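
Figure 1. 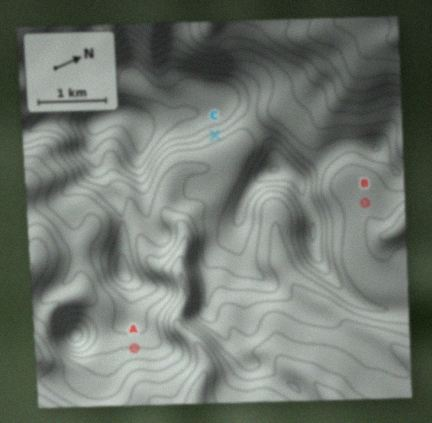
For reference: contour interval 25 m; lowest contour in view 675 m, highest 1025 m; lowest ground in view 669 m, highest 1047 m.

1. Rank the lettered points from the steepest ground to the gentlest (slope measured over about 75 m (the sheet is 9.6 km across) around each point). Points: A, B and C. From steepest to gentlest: C A B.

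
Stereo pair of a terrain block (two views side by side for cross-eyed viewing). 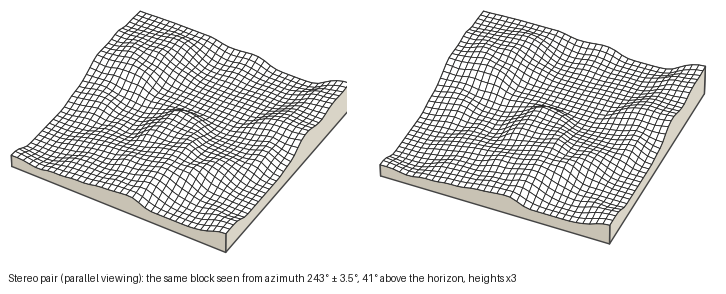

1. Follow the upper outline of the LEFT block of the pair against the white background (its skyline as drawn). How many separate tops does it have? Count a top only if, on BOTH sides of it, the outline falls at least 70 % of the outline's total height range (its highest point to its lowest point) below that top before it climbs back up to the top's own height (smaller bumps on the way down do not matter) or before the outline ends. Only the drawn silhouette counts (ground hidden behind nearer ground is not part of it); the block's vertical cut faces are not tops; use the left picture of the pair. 0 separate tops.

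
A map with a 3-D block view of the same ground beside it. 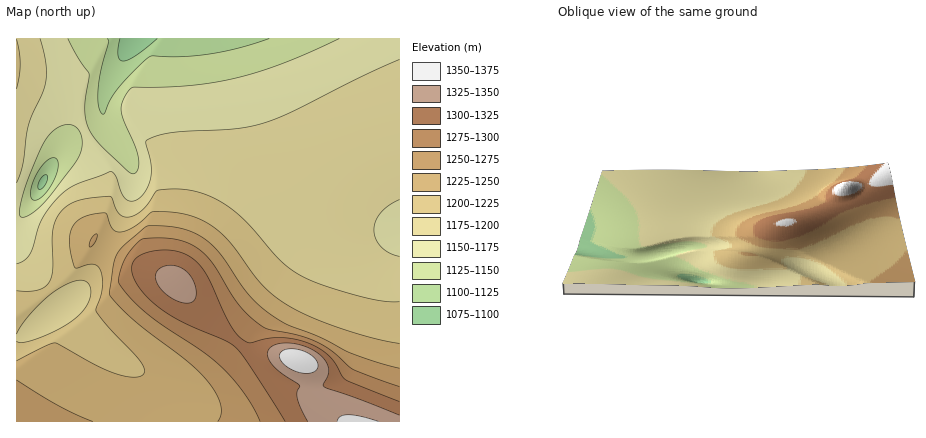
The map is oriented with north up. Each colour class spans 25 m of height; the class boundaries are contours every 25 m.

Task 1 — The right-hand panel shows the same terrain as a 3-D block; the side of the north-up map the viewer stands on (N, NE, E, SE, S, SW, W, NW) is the W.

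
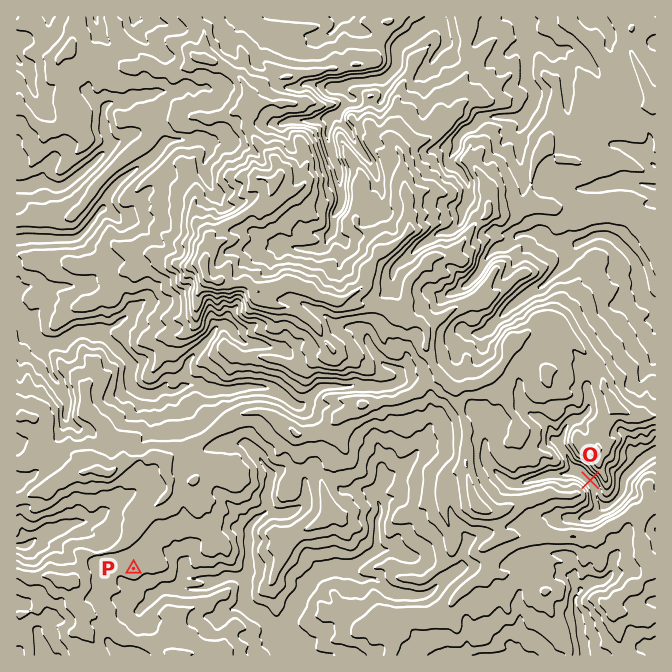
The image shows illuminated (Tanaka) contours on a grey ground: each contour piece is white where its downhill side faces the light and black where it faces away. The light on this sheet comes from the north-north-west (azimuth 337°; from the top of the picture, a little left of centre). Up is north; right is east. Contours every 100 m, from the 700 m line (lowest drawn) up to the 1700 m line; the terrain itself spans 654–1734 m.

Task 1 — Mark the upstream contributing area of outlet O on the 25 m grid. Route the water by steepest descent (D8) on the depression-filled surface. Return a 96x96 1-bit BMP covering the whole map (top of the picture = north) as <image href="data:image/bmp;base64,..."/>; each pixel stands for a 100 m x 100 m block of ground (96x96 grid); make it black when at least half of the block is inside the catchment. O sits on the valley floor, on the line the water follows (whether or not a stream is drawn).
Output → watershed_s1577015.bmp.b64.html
<image width="96" height="96" href="data:image/bmp;base64,Qk2+BAAAAAAAAD4AAAAoAAAAYAAAAGAAAAABAAEAAAAAAIAEAAATCwAAEwsAAAIAAAAAAAAA////AAAAAAAAAAAAAAAAAAAAAAAAAAAAAAAAAAAAAAAAAAAAAAAAAAAAAAAAAAAAAAAAAAAAAAAAAAAAAAAAAAAAAAAAAAAAAAAAAAAAAAAAAAAAAAAAAAAAAAAAAAAAAAAAAAAAAAAAAAAAAAAAAAAAAAAAAAAAAAAAAAAAAAAAAAAAAAAAAAAAAAAAAAAAAAAAAAAAAAAAAAAAAAAAAAAAAAAAAAAAAAAAAAAAAAAAAAAAAAAAAAAAAAAAAAAAAAAAAAAAAAAAAAAAAAAAAAAAAAAAAAAAAAAAAAAAAAAAAAAAAAAAAAAAAAAAAAAAAAAAAAAAAAAAAAAAAAAAAAAAAAAAAAAAAAAAAAAAAAAAAAAAAAAAAAfAAAAAAAAAAAAAAAf4AAAAAAAAAAAAAA//8AAAAAAAAAAAAA//+AAAAAAAAAAAAA///AAAAAAAAAAAAA///gAAAAAAAAAAAB///gAAAAAAAAAAAB///gAAAAAAAAAAAB///gAAAAAAAAAAAB///gAAAAAAAAAAAB///gAAAAAAAAAAAB///wAAAAAAAAAAAB///wAAAAAAAAAAAB///4AAAAAAAAAAAB///4AAAAAAAAAAAD///8AAAAAAAAAAAD///4AAAAAAAAAAAD///4AAAAAAAAAAAB///wAAAAAAAAAAAAH//wAAAAAAAAAAAAD//wAAAAAAAAAAAAB//gAAAAAAAAAAAAB//AAAAAAAAAAAAAA/+AAAAAAAAAAAAAA/+AAAAAAAAAAAAAAf8AAAAAAAAAAAAAAH4AAAAAAAAAAAAAADwAAAAAAAAAAAAAADgAAAAAAAAAAAAAAAAAAAAAAAAAAAAAAAAAAAAAAAAAAAAAAAAAAAAAAAAAAAAAAAAAAAAAAAAAAAAAAAAAAAAAAAAAAAAAAAAAAAAAAAAAAAAAAAAAAAAAAAAAAAAAAAAAAAAAAAAAAAAAAAAAAAAAAAAAAAAAAAAAAAAAAAAAAAAAAAAAAAAAAAAAAAAAAAAAAAAAAAAAAAAAAAAAAAAAAAAAAAAAAAAAAAAAAAAAAAAAAAAAAAAAAAAAAAAAAAAAAAAAAAAAAAAAAAAAAAAAAAAAAAAAAAAAAAAAAAAAAAAAAAAAAAAAAAAAAAAAAAAAAAAAAAAAAAAAAAAAAAAAAAAAAAAAAAAAAAAAAAAAAAAAAAAAAAAAAAAAAAAAAAAAAAAAAAAAAAAAAAAAAAAAAAAAAAAAAAAAAAAAAAAAAAAAAAAAAAAAAAAAAAAAAAAAAAAAAAAAAAAAAAAAAAAAAAAAAAAAAAAAAAAAAAAAAAAAAAAAAAAAAAAAAAAAAAAAAAAAAAAAAAAAAAAAAAAAAAAAAAAAAAAAAAAAAAAAAAAAAAAAAAAAAAAAAAAAAAAAAAAAAAAAAAAAAAAAAAAAAAAAAAAAAAAAAAAAAAAAAAAAAAAAAAAAAAAAAAAAAAAAAAAAAAAAAAAAAAAAAAAAAAAAAAAAAAAAAAAAAAAAAAAAAAAAAAAAAAAAAAAAAAAAAAAAAAAAAAAAAAAAA="/>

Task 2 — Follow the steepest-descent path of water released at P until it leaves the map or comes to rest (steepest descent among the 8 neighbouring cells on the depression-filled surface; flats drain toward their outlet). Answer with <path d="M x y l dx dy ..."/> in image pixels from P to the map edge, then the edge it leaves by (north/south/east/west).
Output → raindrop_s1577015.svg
<path d="M134 568l0 17-2 2 0 8 10 10 3 0 15-15 4-2 41 0 4-1 5-5 3-2 3 0 5-3 19 0 1 1 0 26 9 8 6 3 12 12 2 3 0 5 1 2 0 5 3 5 2 8"/>
exit: south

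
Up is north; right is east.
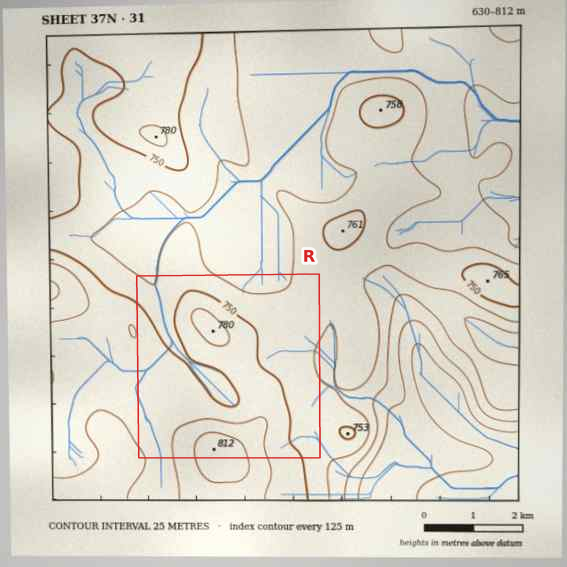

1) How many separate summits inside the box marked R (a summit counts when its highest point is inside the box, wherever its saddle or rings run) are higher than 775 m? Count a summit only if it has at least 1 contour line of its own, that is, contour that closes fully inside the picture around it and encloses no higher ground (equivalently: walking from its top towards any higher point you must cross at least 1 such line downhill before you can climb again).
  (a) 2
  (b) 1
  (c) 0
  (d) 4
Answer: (a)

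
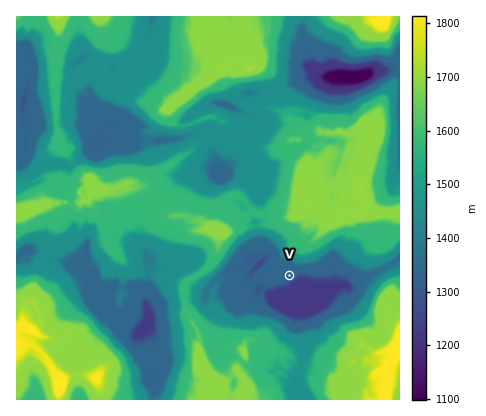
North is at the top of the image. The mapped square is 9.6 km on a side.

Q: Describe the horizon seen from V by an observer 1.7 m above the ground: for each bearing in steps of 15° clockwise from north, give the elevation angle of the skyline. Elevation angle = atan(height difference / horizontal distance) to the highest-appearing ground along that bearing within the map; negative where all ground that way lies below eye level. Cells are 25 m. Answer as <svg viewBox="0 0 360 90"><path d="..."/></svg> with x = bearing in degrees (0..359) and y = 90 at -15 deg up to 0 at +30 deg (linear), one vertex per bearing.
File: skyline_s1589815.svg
<svg viewBox="0 0 360 90"><path d="M0 25l15-6 15 1 15 13 15 13 15 2 15 5 15-10 15-1 15-1 15 3 15 5 15-2 15-3 15-2 15 4 15 2 15 2 15-2 15-3 15-6 15 4 15 0 15-7"/></svg>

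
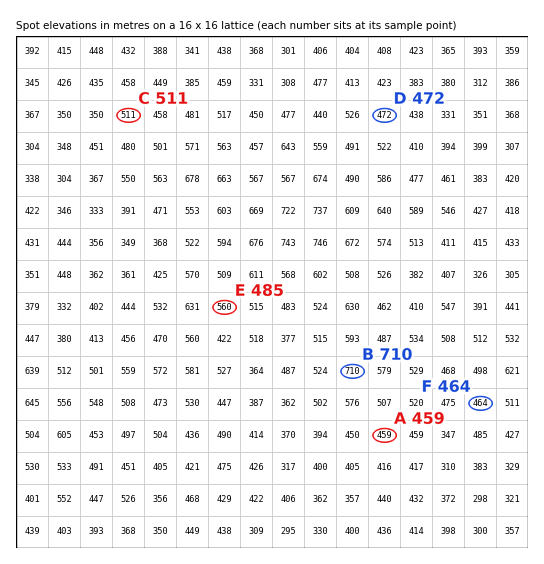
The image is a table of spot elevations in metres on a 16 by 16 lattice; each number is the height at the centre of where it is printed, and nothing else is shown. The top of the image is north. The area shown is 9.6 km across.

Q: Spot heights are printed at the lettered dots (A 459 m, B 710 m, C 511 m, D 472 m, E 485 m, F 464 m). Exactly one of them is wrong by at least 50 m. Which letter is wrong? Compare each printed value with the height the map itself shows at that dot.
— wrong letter E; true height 560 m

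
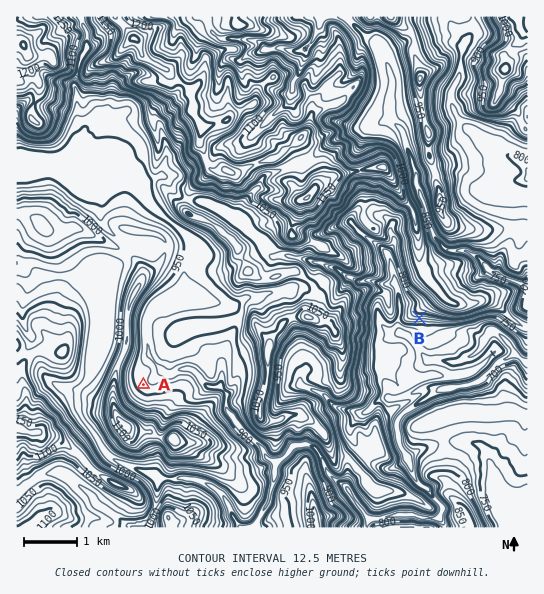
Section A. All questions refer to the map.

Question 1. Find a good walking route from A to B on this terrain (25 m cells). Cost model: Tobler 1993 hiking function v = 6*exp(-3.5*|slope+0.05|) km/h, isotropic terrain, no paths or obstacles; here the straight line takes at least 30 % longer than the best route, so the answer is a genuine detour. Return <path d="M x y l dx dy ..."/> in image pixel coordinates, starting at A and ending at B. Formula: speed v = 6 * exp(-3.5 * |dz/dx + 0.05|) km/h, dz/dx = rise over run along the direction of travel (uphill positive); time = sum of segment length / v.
<path d="M143 385l3-2 3-2 24-12 4-4 13-7 15-15 21-10 9-10 6-2 9-10 3-1 8 0 13-7 5 0 3-1 11 0 13-7 3 0 8-4 2 0 3-1 19 0 8-4 1 0 5 3 4 0 6-3 5 0 13 7 3 2 3 2 2 2 4 8 3 3 5 3 3 2 5 3 8 0"/>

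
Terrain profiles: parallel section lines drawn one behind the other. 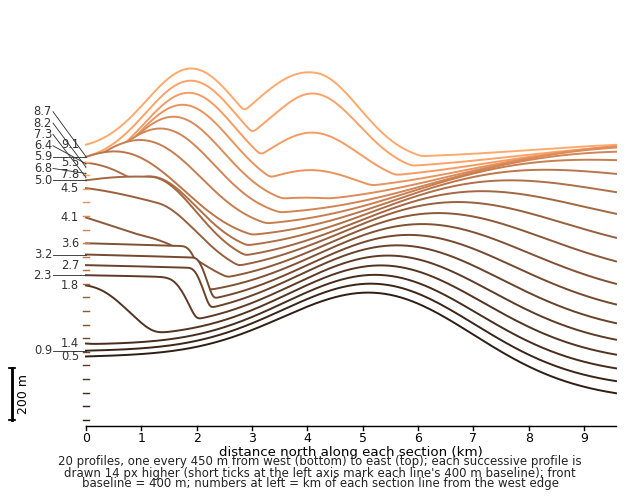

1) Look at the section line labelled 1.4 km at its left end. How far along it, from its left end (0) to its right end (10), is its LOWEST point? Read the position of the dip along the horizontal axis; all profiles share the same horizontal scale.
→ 10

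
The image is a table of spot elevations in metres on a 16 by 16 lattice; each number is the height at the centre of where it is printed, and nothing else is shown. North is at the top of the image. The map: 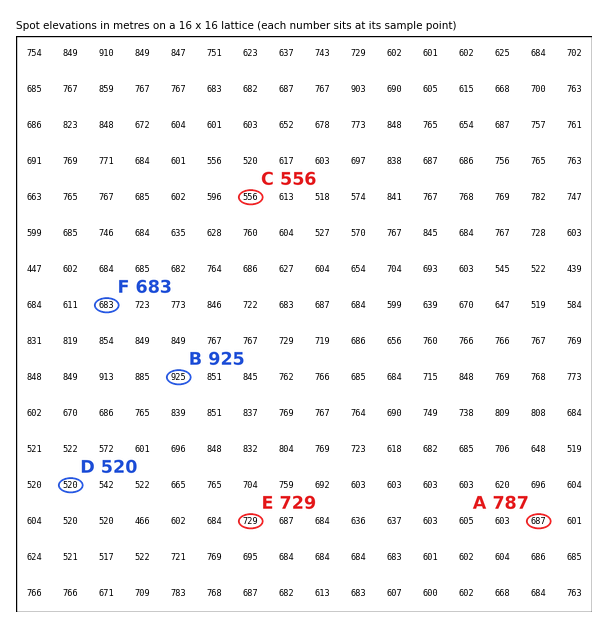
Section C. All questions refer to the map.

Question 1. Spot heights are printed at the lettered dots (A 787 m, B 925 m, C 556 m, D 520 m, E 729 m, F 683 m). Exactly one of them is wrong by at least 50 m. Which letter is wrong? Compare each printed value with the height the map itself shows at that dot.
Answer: A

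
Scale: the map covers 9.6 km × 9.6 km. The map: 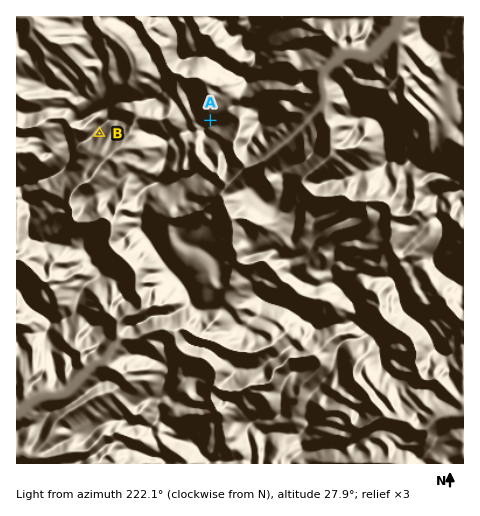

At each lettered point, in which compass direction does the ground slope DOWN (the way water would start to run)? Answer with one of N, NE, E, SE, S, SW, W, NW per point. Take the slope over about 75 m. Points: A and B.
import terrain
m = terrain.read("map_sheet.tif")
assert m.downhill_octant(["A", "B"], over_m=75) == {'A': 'N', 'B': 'SE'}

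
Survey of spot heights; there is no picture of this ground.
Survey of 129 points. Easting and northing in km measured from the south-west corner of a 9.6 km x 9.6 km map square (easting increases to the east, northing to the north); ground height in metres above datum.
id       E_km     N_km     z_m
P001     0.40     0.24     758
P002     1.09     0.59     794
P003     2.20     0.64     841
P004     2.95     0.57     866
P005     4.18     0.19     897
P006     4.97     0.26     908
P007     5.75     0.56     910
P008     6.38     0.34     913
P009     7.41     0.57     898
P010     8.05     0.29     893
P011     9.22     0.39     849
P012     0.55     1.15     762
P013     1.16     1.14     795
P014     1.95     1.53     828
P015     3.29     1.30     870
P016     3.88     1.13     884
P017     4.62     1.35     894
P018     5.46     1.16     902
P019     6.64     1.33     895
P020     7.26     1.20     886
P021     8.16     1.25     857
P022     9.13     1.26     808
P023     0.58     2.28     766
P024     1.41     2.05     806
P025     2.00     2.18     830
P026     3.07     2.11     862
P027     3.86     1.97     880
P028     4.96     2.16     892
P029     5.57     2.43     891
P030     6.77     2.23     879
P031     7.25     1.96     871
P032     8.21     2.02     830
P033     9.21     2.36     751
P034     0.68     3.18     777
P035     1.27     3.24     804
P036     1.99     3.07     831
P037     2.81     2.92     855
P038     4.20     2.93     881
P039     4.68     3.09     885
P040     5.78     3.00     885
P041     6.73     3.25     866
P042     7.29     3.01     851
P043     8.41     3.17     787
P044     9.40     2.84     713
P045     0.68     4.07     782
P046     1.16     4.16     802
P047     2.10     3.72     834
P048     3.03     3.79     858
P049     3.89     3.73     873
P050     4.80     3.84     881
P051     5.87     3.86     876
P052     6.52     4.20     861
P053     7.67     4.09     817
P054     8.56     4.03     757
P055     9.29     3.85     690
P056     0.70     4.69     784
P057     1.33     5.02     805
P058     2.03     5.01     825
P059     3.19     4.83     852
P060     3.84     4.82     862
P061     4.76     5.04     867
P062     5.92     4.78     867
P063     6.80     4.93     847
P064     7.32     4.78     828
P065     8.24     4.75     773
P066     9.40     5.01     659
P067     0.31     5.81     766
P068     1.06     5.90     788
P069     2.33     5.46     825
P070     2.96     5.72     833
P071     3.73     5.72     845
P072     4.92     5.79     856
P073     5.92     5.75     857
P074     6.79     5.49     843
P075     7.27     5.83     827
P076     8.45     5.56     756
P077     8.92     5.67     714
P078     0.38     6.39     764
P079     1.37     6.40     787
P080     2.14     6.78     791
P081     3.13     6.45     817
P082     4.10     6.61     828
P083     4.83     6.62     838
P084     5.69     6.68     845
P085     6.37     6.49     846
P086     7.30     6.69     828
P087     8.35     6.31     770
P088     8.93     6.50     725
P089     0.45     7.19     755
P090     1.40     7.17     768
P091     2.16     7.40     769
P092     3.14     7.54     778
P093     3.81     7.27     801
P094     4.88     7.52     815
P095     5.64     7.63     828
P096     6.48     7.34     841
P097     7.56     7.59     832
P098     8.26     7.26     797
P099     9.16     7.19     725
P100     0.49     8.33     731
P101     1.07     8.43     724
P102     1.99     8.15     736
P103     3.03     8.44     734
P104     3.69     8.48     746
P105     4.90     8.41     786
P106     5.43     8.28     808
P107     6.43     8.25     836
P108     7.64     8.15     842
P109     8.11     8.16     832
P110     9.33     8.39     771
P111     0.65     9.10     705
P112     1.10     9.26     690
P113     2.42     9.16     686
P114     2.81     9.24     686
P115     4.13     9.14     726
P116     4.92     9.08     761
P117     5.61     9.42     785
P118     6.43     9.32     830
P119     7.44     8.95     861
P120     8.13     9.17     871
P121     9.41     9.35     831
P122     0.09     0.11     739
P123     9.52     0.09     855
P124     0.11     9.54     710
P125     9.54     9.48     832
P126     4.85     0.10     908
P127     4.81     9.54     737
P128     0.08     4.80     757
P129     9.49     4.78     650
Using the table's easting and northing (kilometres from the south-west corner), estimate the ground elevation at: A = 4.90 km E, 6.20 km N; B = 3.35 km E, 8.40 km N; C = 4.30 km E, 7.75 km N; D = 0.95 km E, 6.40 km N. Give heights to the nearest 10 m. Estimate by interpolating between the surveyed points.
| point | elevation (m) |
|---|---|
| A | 850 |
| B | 740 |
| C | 790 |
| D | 780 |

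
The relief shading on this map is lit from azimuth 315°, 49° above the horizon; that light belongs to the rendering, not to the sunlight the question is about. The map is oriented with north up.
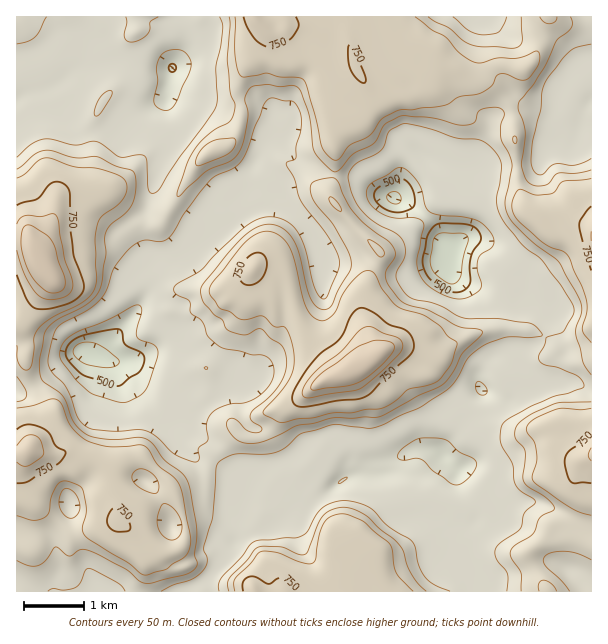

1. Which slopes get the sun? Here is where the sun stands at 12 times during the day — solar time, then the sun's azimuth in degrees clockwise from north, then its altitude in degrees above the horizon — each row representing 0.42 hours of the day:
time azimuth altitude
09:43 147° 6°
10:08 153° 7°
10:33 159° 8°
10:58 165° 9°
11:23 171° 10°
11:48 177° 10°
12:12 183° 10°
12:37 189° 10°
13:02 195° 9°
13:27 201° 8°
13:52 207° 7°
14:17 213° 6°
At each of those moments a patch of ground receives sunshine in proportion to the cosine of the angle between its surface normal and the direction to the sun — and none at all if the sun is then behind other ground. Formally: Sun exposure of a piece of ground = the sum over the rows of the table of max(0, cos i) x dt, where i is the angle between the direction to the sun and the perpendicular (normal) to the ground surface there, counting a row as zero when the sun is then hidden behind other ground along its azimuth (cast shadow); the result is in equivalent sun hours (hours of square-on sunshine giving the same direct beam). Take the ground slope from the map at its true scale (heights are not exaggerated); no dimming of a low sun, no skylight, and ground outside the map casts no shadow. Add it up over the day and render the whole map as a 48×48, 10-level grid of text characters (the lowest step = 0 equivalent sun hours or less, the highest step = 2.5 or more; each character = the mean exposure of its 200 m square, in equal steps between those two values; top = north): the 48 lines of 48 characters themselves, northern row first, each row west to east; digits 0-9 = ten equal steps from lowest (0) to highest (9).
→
223333323223333333342222222222221000000002345322
333333332343333322234333322222222100000000224554
433233333433554322334433322222222221000000013544
322333333334554222333333322222222222100000025433
333332222222111223456655432322223223222243465322
333322222232111223477887333332223333333346753323
322222223333112223445665433333333344455544532223
222222233221011112223334532233467666445542332232
211111232221011100133223433333799987543321232332
100000111222221000143332333345654456665321222222
000000000112220000343222343577433333444443321100
000000000012210146743223466676433233333345300000
000000000012212798532332247643455322322222000000
012110000122114653222333101224665532222221000000
111122223321125422211222310112101332222211000111
000122345531144322110012452000000133333322100122
000122466421343221100001366200000046665355322221
000222354333432221000001245410000146666547742332
200122333455532210000000124441001332211334775333
421122224433322100001210112434212310000013588743
532112244332222100002221111211442100001122346543
563112233322221000244321000000200000002323334554
476533443333221112343331000011000000000222333454
369988843442244454333331000111000000000122222344
246999545632223567555431000110000000000012222222
348965676213333455666532000000001100000000012211
544468753244332345665543100000000221003554431135
224431233565322335554543100000023221267543322234
333100001222222223333232100002585332464222223323
640000000001222333221111000237953335644322222235
420000000001223332220000046898535678534422110001
000000000001222222100012799985346886320122100000
000000000001222210000135767677798643221111000000
001200000001222210026679999998864333322210000111
000200000000122233213578754455434554332221333221
001220000000011134655654323333345456543334532210
343232100110001234566532233344332113564334333212
665433322452000133333222222222221110222233222335
543675322224101222222222210000001110001223333334
334574122101321222222222110000011111012223797433
433324222212432222222221100000012222222222236754
654101222223442222211001000000012222223222100256
445312333222022222110000001100001222222221012223
222335643321002321100000022221000122222210013332
333456786332134221000000022222211222222221145655
665454568744553321001100022222221122222345421345
454443455788889520001221122222210012222333300023
233333334477754223311212222222210000122222221012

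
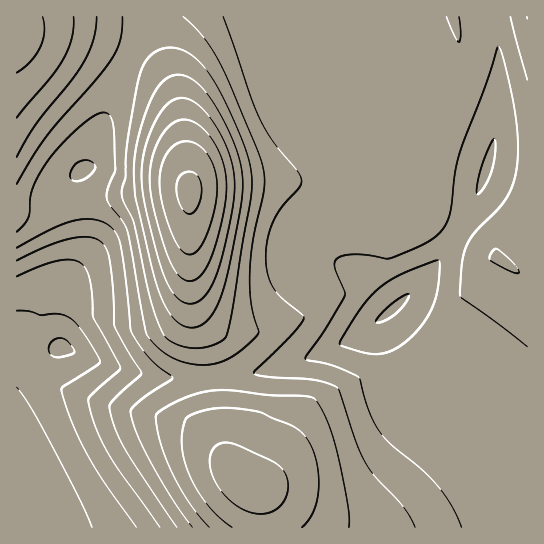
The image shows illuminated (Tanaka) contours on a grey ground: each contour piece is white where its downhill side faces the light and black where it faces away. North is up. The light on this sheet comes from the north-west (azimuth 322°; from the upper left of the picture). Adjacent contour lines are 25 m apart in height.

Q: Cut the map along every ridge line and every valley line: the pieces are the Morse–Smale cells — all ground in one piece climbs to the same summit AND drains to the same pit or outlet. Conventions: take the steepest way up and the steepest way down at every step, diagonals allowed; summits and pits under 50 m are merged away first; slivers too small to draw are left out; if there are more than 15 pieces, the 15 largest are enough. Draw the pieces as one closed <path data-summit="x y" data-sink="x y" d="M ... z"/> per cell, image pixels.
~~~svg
<path data-summit="190 191" data-sink="393 309" d="M527 16l-372 0-23 37 17 10 14 12 12 20 5 18 9 66 2 114 4 22 12 27 5 35 15 0 20-2 56-15 42-17 40-27 10 21 14 22 4 26 38 28 32 29 25 31 19 31z"/><path data-summit="249 483" data-sink="393 309" d="M385 316l-40 27-42 17-56 15-35 3 4 40 8 35 8 16 27 24 5 20 0 14 263 1 1-23-20-32-37-42-58-46-4-26-14-22z"/><path data-summit="249 483" data-sink="17 489" d="M66 348l-12 3-38 27 1 150 247-1 0-14-5-20-27-24-8-16-8-35-5-39-38 0-36-6-46-13z"/><path data-summit="190 191" data-sink="17 489" d="M133 53l-12 22-22 56-10 31-12 12-5 9 0 16 8 40-1 18-11 21-23 31-1 6 8 22 9 10 30 13 30 9 38 8 52 2 1-12-3-14-14-38-4-22-2-114-9-66-5-18-12-20-14-12z"/><path data-summit="17 34" data-sink="17 489" d="M51 31l-26 0-9 3 1 343 37-26 9-4-11-10-8-26 24-33 11-21 1-18-8-40 0-16 5-9 12-12 10-31 33-77-10-6-23-8z"/><path data-summit="17 34" data-sink="393 309" d="M154 16l-137 0-1 17 9-2 26 0 20 2 44 12 16 8z"/>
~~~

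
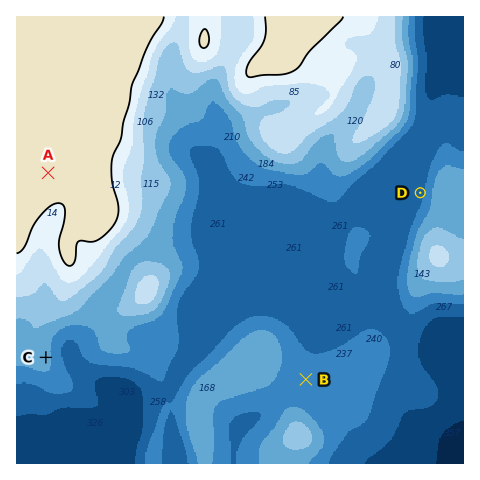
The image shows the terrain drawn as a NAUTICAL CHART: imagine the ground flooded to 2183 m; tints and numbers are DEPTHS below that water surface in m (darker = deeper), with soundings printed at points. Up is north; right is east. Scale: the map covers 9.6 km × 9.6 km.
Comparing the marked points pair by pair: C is above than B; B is above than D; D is below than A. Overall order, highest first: A C B D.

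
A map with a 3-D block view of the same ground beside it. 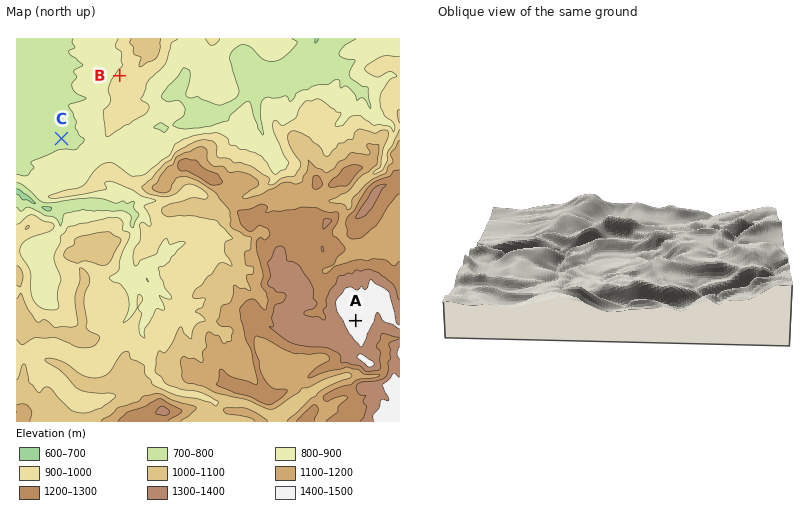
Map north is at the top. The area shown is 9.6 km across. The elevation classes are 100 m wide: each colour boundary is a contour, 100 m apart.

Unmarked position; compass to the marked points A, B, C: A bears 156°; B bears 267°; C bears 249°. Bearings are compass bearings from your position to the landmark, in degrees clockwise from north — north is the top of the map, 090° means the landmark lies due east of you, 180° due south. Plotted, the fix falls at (243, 69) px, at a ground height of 760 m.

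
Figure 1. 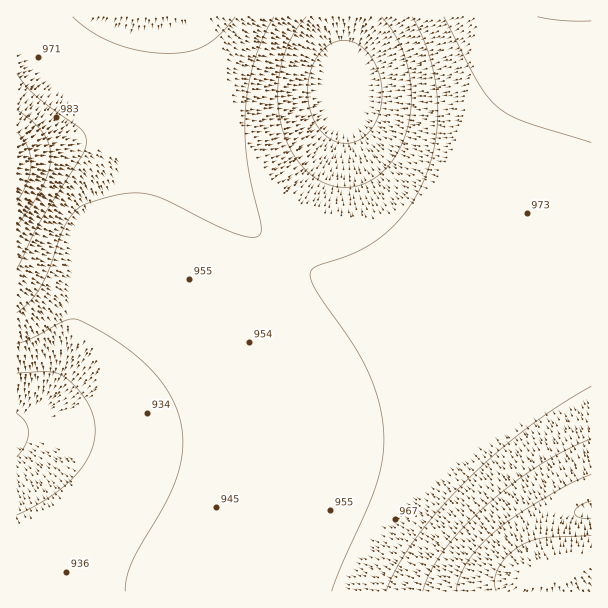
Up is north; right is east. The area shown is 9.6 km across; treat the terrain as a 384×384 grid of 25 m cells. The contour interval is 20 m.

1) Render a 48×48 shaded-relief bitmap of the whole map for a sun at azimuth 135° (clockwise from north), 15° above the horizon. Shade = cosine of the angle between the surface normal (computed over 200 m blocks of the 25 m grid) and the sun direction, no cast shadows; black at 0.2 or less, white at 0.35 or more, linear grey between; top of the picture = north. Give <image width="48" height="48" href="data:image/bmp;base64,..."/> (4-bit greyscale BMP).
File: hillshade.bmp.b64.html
<image width="48" height="48" href="data:image/bmp;base64,Qk32BAAAAAAAAHYAAAAoAAAAMAAAADAAAAABAAQAAAAAAIAEAAATCwAAEwsAABAAAAAAAAAAAAAAABEREQAiIiIAMzMzAERERABVVVUAZmZmAHd3dwCIiIgAmZmZAKqqqgC7u7sAzMzMAN3d3QDu7u4A////AFVVVWZmZmZmZmZlVVVERDMyIjM0RWZ3iFVVVVVmZmZmZmZlVVVURDMyIiIzRFVneFVVVVVVZmZmZmZlVVVURDMyIiIiIzRFZlVVVVVVVVZmZmZmVVVVREMyIhERIiMzREVVVVVVVVVmZmZmZVVVVEMzIhEREiIiIkREVVVVVVVVZmZmZVVVVEQzIiEREiMzMkRERFVVVVVVVmZmZlVVVURDMiIREjNWZUREREVVVVVVVWZmZmVVVVREMzIiIiNFd0RERERVVVVVVWZmZmZVVVVEQzMiIiI0VkRERERVVVVVVVZmZmZlVVVVREMyIiIjNERERERFVVVVVVZmZmZmVVVVVEQzMiIiI0RERERVVVVVVVZmZmZmZVVVVUREMzIiIkREREVVVVVVVWZmZmZmZlVVVVVEQzMzM1VVVVVVVVVVVWZmZmZmZmZVVVVUREQzM2ZVVVVVVVVVZmZmZmZmZmZlVVVVVEREQ3ZlVVVVVVVmZmZmZmZmZmZmVVVVVVRERHd2ZmZmZmZmZmZmZmZmZmZmZlVVVVVVRIh2ZmZmZmZmZmZmZmZmZmZmZmVVVVVVVZiHZmZmZmZmZmZmZmZmZmZmZmZlVVVVVZmHdmZmZmZmZmZmZmZmZmZmZmZmZVVVVZmYdmZmZmZmZmZmZmZmZmZmZmZmZmVVVamYd2ZmZmZmZmZmZmZmZmZmZmZmZmZmZamYd2ZmZmZmZmZmZmZmZmZmZmZmZmZmZqqYd2ZmZmZmZmZmZmZmZmZmZmZmZmZmZqqYd2ZmZmZmZmZmZmZmZmZmZmZmZmZmZqqYd2ZmZmZmZmZmZmZmZmZmZmZmZmZmZqqYh2ZmZmZmZmZmZmZmZmZmZmZmZmZmZqqYh2ZmZmZmZmZmZmZlVVVWZmZmZmZmZqqZh2ZmZmZmZmZmZmVVVVVVZmZmZmZmZruph2ZmZmZmZmZmZmVVVVVVVmZmZmZmZsy6h2ZmZmZmZmZmZlVVRERVVWZmZmZmZt3LmHZmZmZmZmZmZlVURERFVVZmZmZmZu3cqYd2ZmZmZmZmZlVUREREVVZmZmZmZt3cuYh3ZmZmZmZmZlVEQzM0RVVmZmZmZszLqZh3dmZmZmZ2ZmVEMzMzRFVmZmZmZqq6qYiHd2ZmZnd3dmVUMzMzRFVmZmZmZpmZmIiHd3ZmZ3d3dmVUQzIjNFVmZmZmZniId3d3d3Zmd3d3d2ZUQzIjNEVWZmZmZmZmZmd3d3Znd3eIh3ZVQzIiNEVWZmZmZlVmVWZmZmZ3d3iIiHZlVDMiNEVWZmZmZlVVVVZmZmZ3d4iJiHdmVDMzNEVWZmZmZlZlVVZmZmd3d4iZmIdmVUMzNEVWZmZmZmZmVmZmZnd3eImZmYd2ZUQzNEVWZmZmZmdmZmZmZ3d3eImamYh2ZVQzNEVmZmZ3d2dmZmZnd3d3eImaqZh3ZVRERFVmZmd3d2ZmZmZ3d3d3iImqqpiHZlRERFVmZnd3d2ZmZmZ3d3d3iJmqqpmHdlVERVVmZnd3d2ZmZmZ3d3d4iJmqqqmIdmVUVVVmZnd3dw=="/>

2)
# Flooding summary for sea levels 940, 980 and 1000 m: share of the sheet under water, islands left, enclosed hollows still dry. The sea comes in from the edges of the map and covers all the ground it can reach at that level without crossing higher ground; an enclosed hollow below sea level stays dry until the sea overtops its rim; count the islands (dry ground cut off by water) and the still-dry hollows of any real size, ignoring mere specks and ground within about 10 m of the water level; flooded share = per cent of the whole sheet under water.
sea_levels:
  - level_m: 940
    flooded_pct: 17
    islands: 0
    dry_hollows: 0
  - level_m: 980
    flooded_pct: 85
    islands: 0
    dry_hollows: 0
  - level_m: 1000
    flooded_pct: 94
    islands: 0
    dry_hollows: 0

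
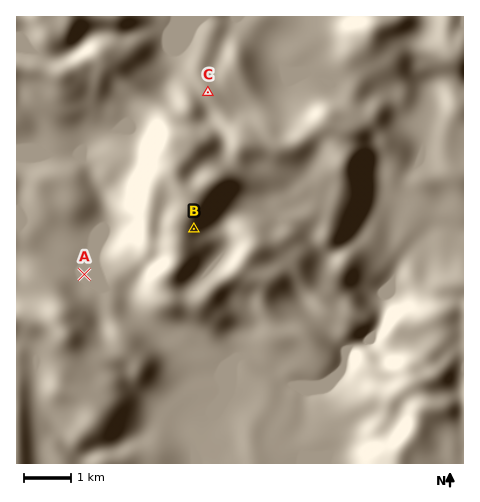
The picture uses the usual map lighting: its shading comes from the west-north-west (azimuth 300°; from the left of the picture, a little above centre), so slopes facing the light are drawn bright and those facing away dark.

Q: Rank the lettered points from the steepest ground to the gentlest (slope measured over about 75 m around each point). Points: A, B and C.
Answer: B C A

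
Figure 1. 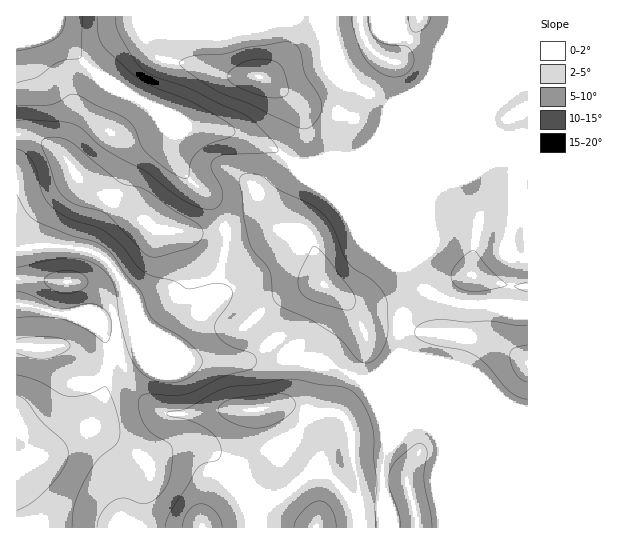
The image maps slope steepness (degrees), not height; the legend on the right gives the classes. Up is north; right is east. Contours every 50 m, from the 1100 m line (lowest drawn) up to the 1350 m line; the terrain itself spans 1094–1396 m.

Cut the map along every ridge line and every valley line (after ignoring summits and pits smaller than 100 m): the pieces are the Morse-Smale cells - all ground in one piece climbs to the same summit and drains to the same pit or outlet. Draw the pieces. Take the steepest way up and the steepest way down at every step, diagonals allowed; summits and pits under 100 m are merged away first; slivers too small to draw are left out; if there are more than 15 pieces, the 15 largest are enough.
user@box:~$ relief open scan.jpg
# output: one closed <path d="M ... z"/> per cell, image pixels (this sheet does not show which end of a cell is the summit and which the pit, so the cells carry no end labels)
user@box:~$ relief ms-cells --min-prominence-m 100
<path d="M527 16l-510 0-1 26 13-2 17-8 8-1 51 52 40 20 10 10 31 14 27 1 32 8 30 13 18 14 21 0 17-4 186 0 11-4z"/><path d="M26 135l-10 0 0 112 38-2 24 3 19 5 12 10 15 22 8 32-30 6-21-10-8 1 28 15 4 9 3 9 0 23-5 29-8 22-8 10-24 16-21 10-19 8-7 0 0 62 186 1 2-19 8-18 55-45 1-13-8-23 2-2 12-3 16 0 24 8 24 0 17-36-37-17-21 0-27-9-5 0-20 10-55 0-22-20 9 3 16-23 23-22 3-6 1-23 5-20 0-21-16 3-28 0-27-4-73-48-17-23-10-9-16-9z"/><path d="M159 115l-2 2 6 8 12 10 0 18 5 14 5 8 27 26 13 27 25-7 9 0 24 10 19 0 6 4 9 23 7 27 25 20 16 29 2 13-12 30 6 3 6 0 4-3 67 0 69 30 12 4 9-1 0-151-15-4-5-16 7-33 2-29 0-12-2-4-12-2-172 0-17 4-21 0-18-14-30-13-32-8-27-1z"/><path d="M438 377l-67 0-4 3-12-3-10 17-7 19-24 0-24-8-16 0-12 3-2 2 7 16 1 17-7 9-38 28-11 11-8 18-1 18 324 1 1-117-21-4z"/><path d="M54 31l-38 12 0 91 15 2 23 12 10 9 17 23 73 48 27 4 28 0 13-3 2-4-9-20-8-11-22-19-5-8-5-14 0-18-12-10-8-14-17-12-33-16z"/><path d="M54 245l-38 4 0 214 2 2 5 0 19-8 40-22 9-8 8-16 9-41-1-28-6-13-28-15 8-1 21 10 30-6-5-27-21-30-16-9z"/><path d="M259 221l-16 2-18 6 0 21-5 20-3 27-24 24-13 20-7 4 17 16 55 0 20-10 5 0 27 9 21 0 37 16 12-29-2-13-16-29-25-20-13-46-9-8-19 0z"/><path d="M527 156l-23 3 9 1 4 5-2 41-7 33 5 16 9 4 6-1z"/>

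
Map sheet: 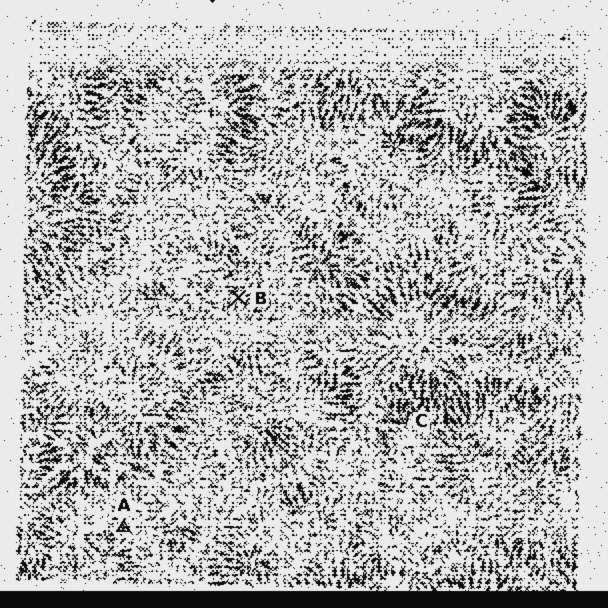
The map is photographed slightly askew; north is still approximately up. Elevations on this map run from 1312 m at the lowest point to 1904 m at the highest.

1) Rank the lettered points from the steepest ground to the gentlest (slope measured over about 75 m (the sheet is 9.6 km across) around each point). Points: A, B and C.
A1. C B A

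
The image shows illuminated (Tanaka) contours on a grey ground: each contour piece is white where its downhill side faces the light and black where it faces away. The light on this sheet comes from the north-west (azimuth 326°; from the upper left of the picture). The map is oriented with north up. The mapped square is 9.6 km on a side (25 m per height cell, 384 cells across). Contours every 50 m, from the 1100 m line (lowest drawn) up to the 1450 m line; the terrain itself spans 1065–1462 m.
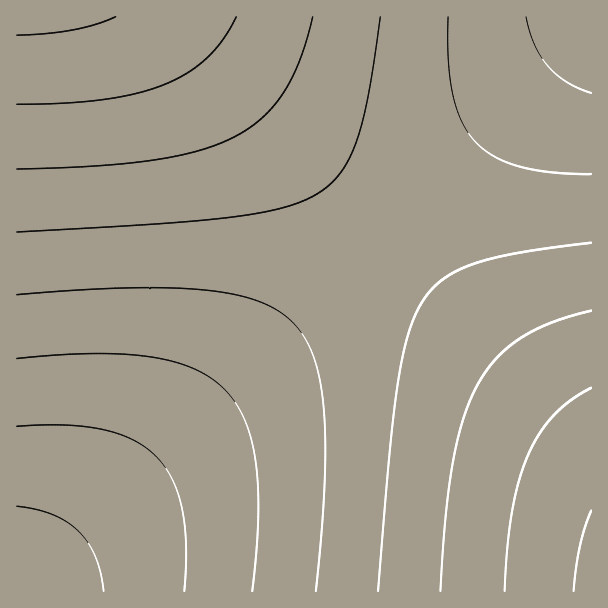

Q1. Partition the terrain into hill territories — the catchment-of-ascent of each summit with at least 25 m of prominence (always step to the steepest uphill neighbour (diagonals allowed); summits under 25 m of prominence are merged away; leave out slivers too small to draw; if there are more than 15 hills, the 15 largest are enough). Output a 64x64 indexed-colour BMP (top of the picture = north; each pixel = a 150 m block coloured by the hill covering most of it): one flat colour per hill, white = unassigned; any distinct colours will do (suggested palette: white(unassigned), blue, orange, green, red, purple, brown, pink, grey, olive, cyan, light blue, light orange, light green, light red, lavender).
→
<image width="64" height="64" href="data:image/bmp;base64,Qk12CAAAAAAAAHYAAAAoAAAAQAAAAEAAAAABAAQAAAAAAAAIAAATCwAAEwsAABAAAAAAAAAA////ALR3HwAOf/8ALKAsACgn1gC9Z5QAS1aMAMJ34wB/f38AIr28AM++FwDox64AeLv/AIrfmACWmP8A1bDFABIiIiIiIiIiIiIiIiIiIiIiIiIiIiIiIiIiIiIiIiIiESIiIiIiIiIiIiIiIiIiIiIiIiIiIiIiIiIiIiIiIiIREiIiIiIiIiIiIiIiIiIiIiIiIiIiIiIiIiIiIiIiIhERIiIiIiIiIiIiIiIiIiIiIiIiIiIiIiIiIiIiIiIiERESIiIiIiIiIiIiIiIiIiIiIiIiIiIiIiIiIiIiIiIREREiIiIiIiIiIiIiIiIiIiIiIiIiIiIiIiIiIiIiIhERERIiIiIiIiIiIiIiIiIiIiIiIiIiIiIiIiIiIiIiERERESIiIiIiIiIiIiIiIiIiIiIiIiIiIiIiIiIiIiIREREREiIiIiIiIiIiIiIiIiIiIiIiIiIiIiIiIiIiIhERERERIiIiIiIiIiIiIiIiIiIiIiIiIiIiIiIiIiIiERERERESIiIiIiIiIiIiIiIiIiIiIiIiIiIiIiIiIiIREREREREiIiIiIiIiIiIiIiIiIiIiIiIiIiIiIiIiIhERERERERIiIiIiIiIiIiIiIiIiIiIiIiIiIiIiIiIiERERERERESIiIiIiIiIiIiIiIiIiIiIiIiIiIiIiIiIREREREREREiIiIiIiIiIiIiIiIiIiIiIiIiIiIiIiIhERERERERERIiIiIiIiIiIiIiIiIiIiIiIiIiIiIiIiERERERERERESIiIiIiIiIiIiIiIiIiIiIiIiIiIiIiIREREREREREREiIiIiIiIiIiIiIiIiIiIiIiIiIiIiIhERERERERERERIiIiIiIiIiIiIiIiIiIiIiIiIiIiIiERERERERERERESIiIiIiIiIiIiIiIiIiIiIiIiIiIiIREREREREREREREiIiIiIiIiIiIiIiIiIiIiIiIiIiIhERERERERERERERIiIiIiIiIiIiIiIiIiIiIiIiIiIiERERERERERERERESIiIiIiIiIiIiIiIiIiIiIiIiIiIREREREREREREREREiIiIiIiIiIiIiIiIiIiIiIiIiIhERERERERERERERERIiIiIiIiIiIiIiIiIiIiIiIiIiERERERERERERERERESIiIiIiIiIiIiIiIiIiIiIiIiIREREREREREREREREREiIiIiIiIiIiIiIiIiIiIiIiIhERERERERERERERERERIiIiIiIiIiIiIiIiIiIiIiIiERERERERERERERERERESIiIiIiIiIiIiIiIiIiIiIiIREREREREREREREREREREiIiIiIiIiIiIiIiIiIiIiIhERERERERERERERERERERIiIiIiIiIiIiIiIiIiIiIiERERERERERERERERERERESIiIiIiIiIiIiIiIiIiIiIREREREREREREREREREREREiIiIiIiIiIiIiIiIiIiIhERERERERERERERERERERERIiIiIiIiIiIiIiIiIiIiERERERERERERERERERERERESIiIiIiIiIiIiIiIiIiIRERERERERERERERERERERERESIiIiIiIiIiIiIiIiIhEREREREREREREREREREREREREiIiIiIiIiIiIiIiIiERERERERERERERERERERERERERIiIiIiIiIiIiIiIiIRERERERERERERERERERERERERESIiIiIiIiIiIiIiIhEREREREREREREREREREREREREREiIiIiIiIiIiIiIiERERERERERERERERERERERERERERIiIiIiIiIiIiIiIRERERERERERERERERERERERERERESIiIiIiIiIiIiIhEREREREREREREREREREREREREREREiIiIiIiIiIiIiERERERERERERERERERERERERERERERIiIiIiIiIiIiIRERERERERERERERERERERERERERERESIiIiIiIiIiIhEREREREREREREREREREREREREREREREiIiIiIiIiIiERERERERERERERERERERERERERERERERIiIiIiIiIiIRERERERERERERERERERERERERERERERESIiIiIiIiIhEREREREREREREREREREREREREREREREREiIiIiIiIiERERERERERERERERERERERERERERERERERIiIiIiIiIRERERERERERERERERERERERERERERERERESIiIiIiIhEREREREREREREREREREREREREREREREREREiIiIiIiERERERERERERERERERERERERERERERERERERIiIiIiIRERERERERERERERERERERERERERERERERERESIiIiIhEREREREREREREREREREREREREREREREREREREiIiIiERERERERERERERERERERERERERERERERERERERIiIiIRERERERERERERERERERERERERERERERERERERESIiIhEREREREREREREREREREREREREREREREREREREREiIiERERERERERERERERERERERERERERERERERERERERIiIRERERERERERERERERERERERERERERERERERERERESIhEREREREREREREREREREREREREREREREREREREREREiERERERERERERERERERERERERERERERERERERERERERIRERERERERERERERERERERERERERERERERERERERERERERERERERERERERERERERERERERERERERERERERERER"/>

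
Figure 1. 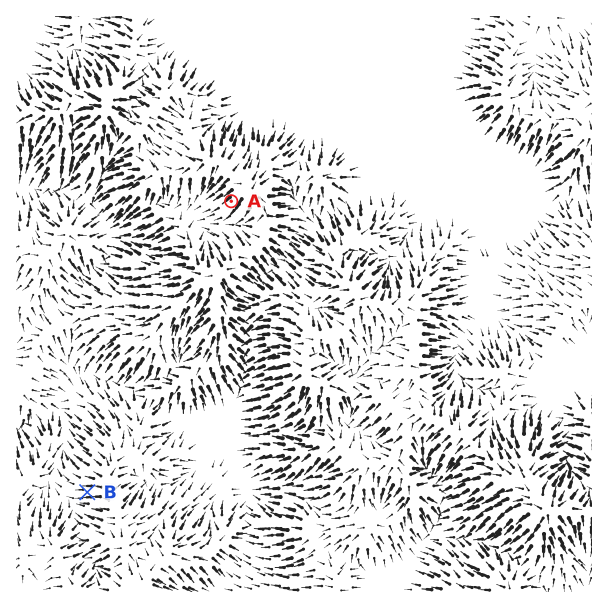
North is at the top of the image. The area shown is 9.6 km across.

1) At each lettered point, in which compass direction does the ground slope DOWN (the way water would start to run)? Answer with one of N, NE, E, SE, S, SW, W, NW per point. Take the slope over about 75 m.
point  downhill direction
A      SW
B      W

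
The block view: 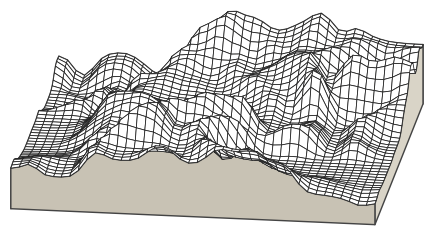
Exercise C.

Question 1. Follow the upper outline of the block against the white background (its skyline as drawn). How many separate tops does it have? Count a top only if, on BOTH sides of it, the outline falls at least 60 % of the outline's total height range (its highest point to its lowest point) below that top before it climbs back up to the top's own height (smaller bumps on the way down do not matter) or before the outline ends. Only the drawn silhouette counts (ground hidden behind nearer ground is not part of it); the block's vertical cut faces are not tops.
0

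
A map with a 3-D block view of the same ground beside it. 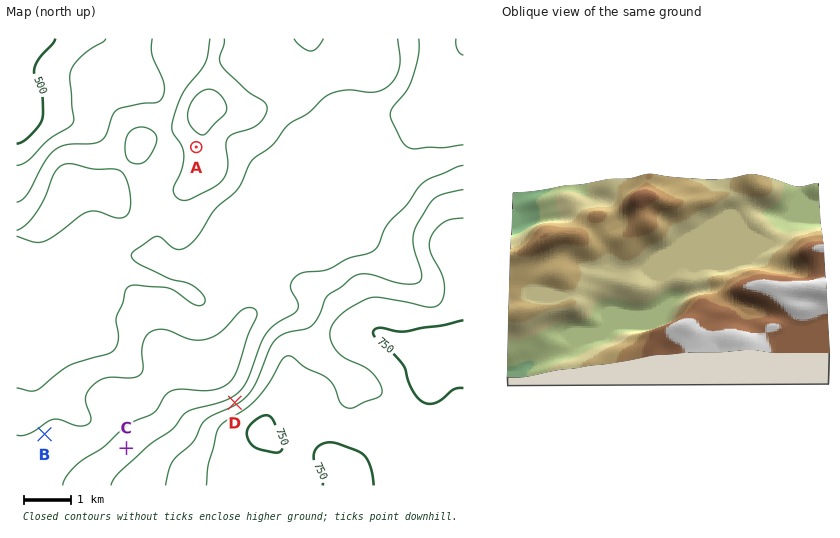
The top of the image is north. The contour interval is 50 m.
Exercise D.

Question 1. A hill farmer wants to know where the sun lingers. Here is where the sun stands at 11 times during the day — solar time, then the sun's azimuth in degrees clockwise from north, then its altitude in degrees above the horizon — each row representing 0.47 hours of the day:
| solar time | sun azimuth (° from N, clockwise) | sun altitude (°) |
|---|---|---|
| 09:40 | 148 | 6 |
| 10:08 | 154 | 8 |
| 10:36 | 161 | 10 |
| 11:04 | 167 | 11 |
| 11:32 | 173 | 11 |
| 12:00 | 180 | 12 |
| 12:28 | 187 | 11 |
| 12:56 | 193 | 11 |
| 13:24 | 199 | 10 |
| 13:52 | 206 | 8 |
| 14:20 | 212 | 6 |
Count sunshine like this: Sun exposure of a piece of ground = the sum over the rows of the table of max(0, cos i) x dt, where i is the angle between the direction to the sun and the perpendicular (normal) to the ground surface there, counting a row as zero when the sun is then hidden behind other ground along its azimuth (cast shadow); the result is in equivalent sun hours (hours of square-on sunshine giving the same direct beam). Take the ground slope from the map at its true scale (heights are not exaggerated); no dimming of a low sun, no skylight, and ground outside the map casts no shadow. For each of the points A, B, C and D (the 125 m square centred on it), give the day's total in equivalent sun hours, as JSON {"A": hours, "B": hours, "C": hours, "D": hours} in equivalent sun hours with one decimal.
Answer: {"A": 1.0, "B": 1.1, "C": 0.5, "D": 0.0}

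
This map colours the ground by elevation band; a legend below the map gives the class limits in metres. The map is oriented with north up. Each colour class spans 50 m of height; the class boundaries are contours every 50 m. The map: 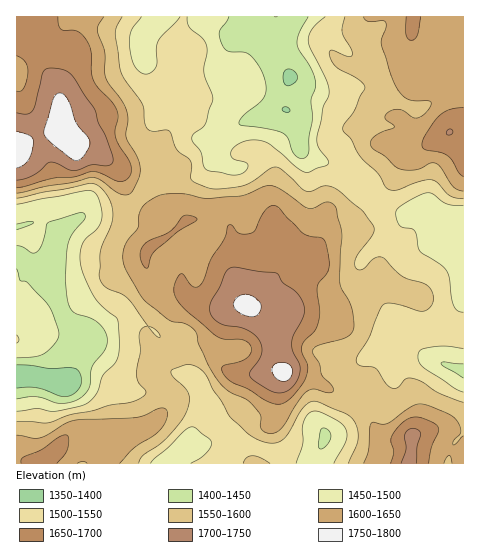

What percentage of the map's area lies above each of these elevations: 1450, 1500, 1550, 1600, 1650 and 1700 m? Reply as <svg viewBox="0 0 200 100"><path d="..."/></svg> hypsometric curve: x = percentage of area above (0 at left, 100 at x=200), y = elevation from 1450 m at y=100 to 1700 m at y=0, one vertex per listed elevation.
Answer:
<svg viewBox="0 0 200 100"><path d="M183 100l-28-20-41-20-40-20-38-20-22-20"/></svg>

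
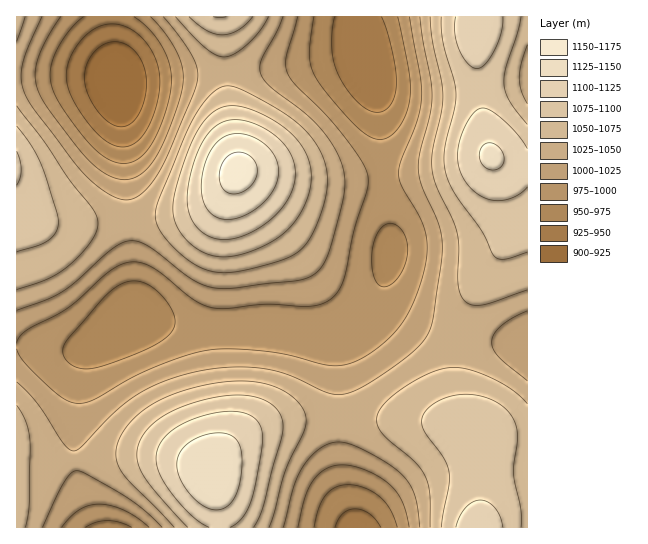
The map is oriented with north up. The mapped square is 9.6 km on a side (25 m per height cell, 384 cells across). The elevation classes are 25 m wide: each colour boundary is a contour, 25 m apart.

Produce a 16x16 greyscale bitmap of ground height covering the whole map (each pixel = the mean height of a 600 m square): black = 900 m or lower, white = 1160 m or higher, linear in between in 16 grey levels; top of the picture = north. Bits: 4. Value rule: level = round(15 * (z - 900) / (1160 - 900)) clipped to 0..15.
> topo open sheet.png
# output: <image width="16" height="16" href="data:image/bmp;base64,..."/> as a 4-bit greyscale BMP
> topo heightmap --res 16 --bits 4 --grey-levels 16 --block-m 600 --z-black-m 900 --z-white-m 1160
<image width="16" height="16" href="data:image/bmp;base64,Qk32AAAAAAAAAHYAAAAoAAAAEAAAABAAAAABAAQAAAAAAIAAAAATCwAAEwsAABAAAAAAAAAAAAAAABEREQAiIiIAMzMzAERERABVVVUAZmZmAHd3dwCIiIgAmZmZAKqqqgC7u7sAzMzMAN3d3QDu7u4A////AIZWnNt0NHrLl3m964VWirqXic3cl3iauod4q8uoiau6dVZ4mYd4mZhURFZmZVZ4h2VDRVVVVWiHh1RWd3ZUaJmphnmqmGRYqqqYm9yoZViruYeM7sl1ecy4VHvuyWV63ZYyWcynVGrLdBE3mXUzWbpjETeIZCJqynUzWalkI2vL"/>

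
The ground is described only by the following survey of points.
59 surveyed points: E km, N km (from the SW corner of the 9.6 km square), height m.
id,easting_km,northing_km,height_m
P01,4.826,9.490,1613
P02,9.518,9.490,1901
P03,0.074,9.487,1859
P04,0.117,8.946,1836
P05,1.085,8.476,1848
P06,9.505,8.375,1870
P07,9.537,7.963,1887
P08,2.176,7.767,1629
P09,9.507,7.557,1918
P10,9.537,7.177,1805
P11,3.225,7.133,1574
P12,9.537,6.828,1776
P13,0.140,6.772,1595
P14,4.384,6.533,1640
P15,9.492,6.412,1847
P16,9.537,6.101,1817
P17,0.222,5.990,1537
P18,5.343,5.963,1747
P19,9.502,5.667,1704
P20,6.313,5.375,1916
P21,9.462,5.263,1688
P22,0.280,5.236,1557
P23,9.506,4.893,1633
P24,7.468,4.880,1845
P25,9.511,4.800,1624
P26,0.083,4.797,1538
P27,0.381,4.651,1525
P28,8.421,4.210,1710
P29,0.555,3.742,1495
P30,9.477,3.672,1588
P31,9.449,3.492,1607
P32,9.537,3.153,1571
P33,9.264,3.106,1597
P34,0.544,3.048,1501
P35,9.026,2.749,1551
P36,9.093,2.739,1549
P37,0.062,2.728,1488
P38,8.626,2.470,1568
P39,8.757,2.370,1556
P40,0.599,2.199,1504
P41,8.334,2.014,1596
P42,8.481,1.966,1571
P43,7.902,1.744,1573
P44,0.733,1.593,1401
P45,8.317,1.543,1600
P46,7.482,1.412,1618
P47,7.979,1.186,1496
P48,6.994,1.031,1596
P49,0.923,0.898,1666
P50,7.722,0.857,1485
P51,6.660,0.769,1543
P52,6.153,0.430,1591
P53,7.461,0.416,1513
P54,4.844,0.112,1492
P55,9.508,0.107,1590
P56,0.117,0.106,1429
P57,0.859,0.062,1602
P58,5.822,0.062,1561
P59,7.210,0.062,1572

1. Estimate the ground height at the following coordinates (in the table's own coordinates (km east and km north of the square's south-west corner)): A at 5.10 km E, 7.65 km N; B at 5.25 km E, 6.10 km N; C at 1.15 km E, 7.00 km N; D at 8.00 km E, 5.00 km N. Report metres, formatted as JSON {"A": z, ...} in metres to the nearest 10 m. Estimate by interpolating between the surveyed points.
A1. {"A": 1580, "B": 1690, "C": 1550, "D": 1770}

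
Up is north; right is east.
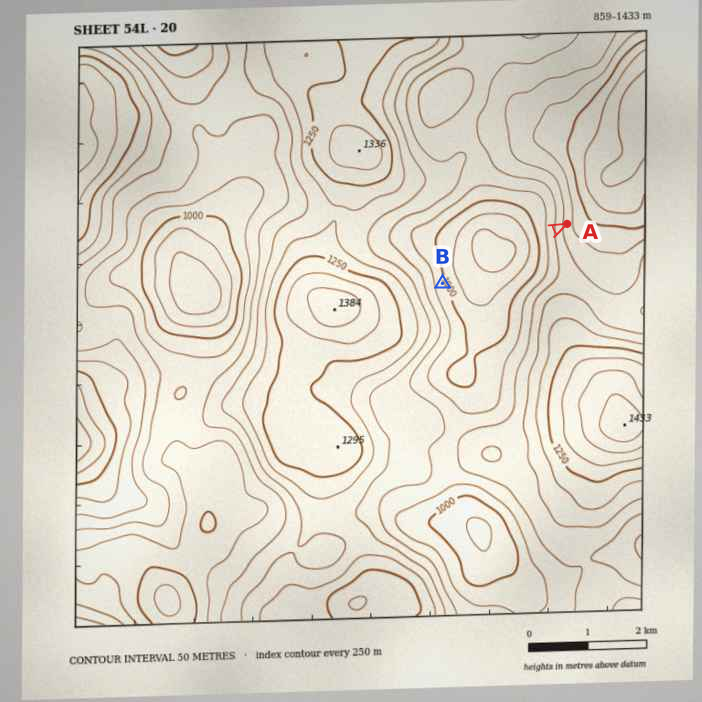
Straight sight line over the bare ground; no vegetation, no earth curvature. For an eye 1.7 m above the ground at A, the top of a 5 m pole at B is in view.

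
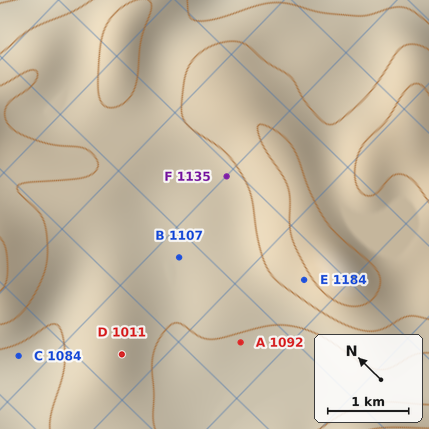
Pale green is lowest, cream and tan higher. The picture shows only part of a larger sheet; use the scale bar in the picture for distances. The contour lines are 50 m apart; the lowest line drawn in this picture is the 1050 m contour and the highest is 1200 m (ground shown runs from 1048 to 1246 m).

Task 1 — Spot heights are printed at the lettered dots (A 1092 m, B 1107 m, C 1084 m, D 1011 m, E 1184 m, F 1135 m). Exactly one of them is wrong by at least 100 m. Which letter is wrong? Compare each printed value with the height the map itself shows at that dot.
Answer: D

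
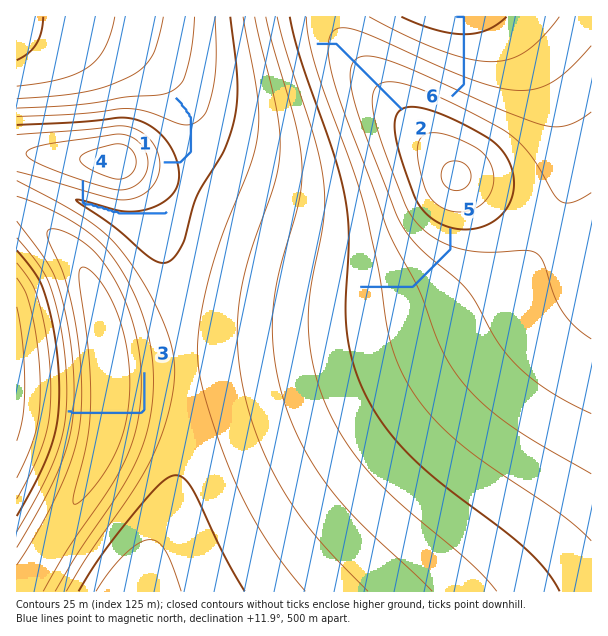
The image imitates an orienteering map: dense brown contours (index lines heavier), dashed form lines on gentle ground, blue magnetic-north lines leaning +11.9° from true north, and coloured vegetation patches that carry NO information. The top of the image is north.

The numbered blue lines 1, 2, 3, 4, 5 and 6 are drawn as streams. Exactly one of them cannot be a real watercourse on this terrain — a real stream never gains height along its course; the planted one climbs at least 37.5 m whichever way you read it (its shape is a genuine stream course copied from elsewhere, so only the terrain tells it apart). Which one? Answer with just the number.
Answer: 3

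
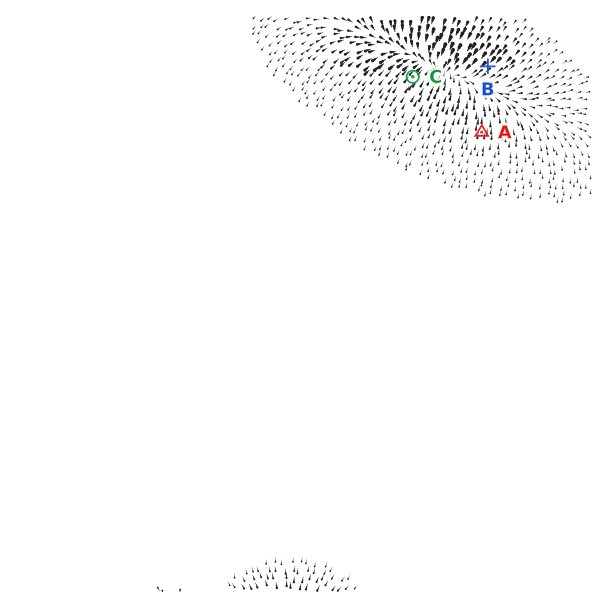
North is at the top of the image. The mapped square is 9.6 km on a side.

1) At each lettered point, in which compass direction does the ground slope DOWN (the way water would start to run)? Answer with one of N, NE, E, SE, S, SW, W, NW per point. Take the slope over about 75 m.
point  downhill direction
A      N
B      SW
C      NE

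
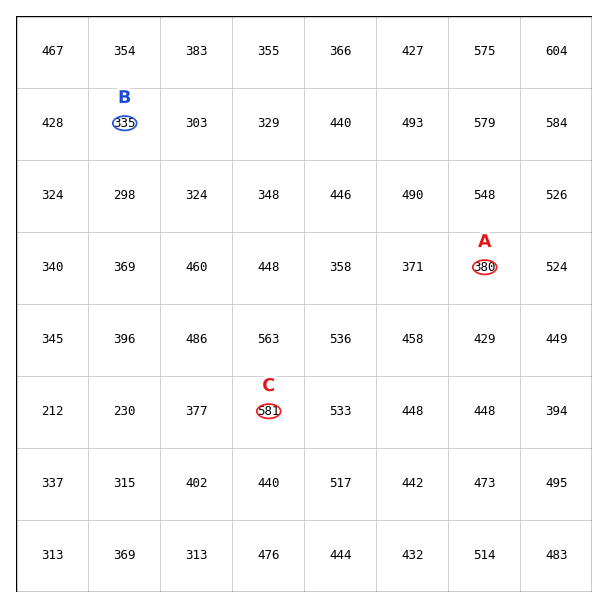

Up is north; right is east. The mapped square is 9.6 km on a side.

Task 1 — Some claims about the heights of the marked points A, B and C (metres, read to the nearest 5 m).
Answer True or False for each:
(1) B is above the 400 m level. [False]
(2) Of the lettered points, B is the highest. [False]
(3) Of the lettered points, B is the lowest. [True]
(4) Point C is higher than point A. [True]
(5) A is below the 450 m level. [True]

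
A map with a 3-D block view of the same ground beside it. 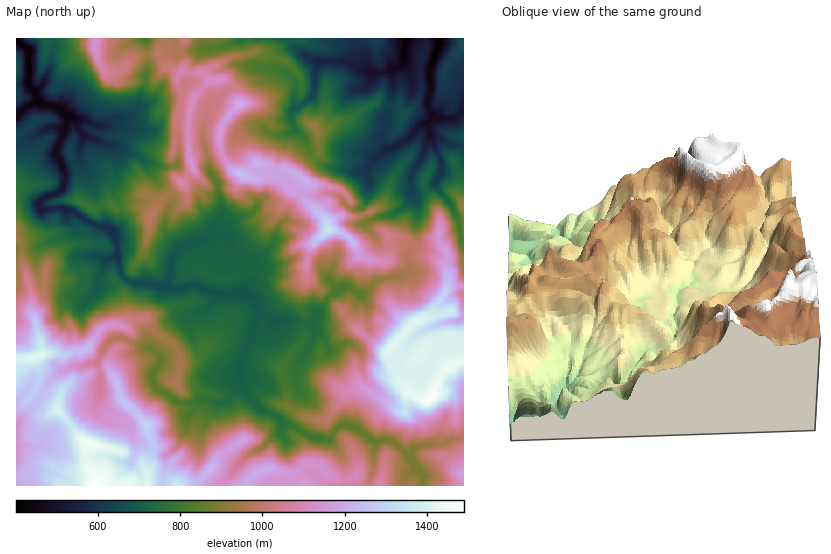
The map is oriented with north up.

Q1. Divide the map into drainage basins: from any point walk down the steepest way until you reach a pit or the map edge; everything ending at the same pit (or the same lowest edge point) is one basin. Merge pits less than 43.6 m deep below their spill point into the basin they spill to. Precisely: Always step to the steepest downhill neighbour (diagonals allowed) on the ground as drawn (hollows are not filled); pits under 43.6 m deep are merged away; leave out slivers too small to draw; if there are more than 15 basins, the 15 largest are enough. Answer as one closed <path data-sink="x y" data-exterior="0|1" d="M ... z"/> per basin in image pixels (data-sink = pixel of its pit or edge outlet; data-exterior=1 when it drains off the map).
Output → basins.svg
<path data-sink="17 39" data-exterior="1" d="M96 38l-80 1 0 319 13 1 17-6 20 2 22-5 8 9 7 2 5 5 10 18 4 16 26 27 6 23-3 14-3 6-1 16 98 0 13-14 8-4 26 5 12 13 159 0 1-124-9 2-12 8-12 26-6 3-17-10-16-23-4-10 0-7 7-9 18-19 15-6 18-26 2-37-6-9-7-2-16 3-13-7-17-4-4 26-13 0-14-6-4-11-6-8-8-4-11-3-3-8-11-12-17-16-7-2-5-5-2-7 3-9-13 1-8-6-9-2-14 13-15-10-8-17-1-12 5-14 16-19-8-19-4-4-4-2-14 1-15 16-7-7-10-5-1-6 2-6-10-5-4 0-7-14-19 3-9 5-7 9-17 2-4-3-6-13z"/><path data-sink="438 39" data-exterior="1" d="M463 38l-37 1 0 10-5 13 0 30-7 15-9 7-6-8-8 0-15-5-23 16-17 5-15 8-3 0-4-4 6-6 5-9 1-35-3-9 0-17-4-3 7-1 4-3 27 1 7-4 11 2 1-4-208 0 0 5-10 7 0 4 7 13 4 0 10 5-2 6 1 6 10 5 7 7 15-16 14-1 8 6 8 20-16 18-4 8-1 11 6 18 9 11 10 5 13-13 9 2 8 6 13-1-3 9 2 7 25 19 15 16 3 8 11 3 8 4 6 8 4 10 7 4 14 4 6-1 4-26 17 4 13 7 21-3 8 11 0 34 16-3z"/><path data-sink="406 39" data-exterior="1" d="M425 38l-48 0-2 4-11-2-7 4-27-1-4 3-6 0 3 4 0 17 3 9-1 35-5 9-6 6 4 4 3 0 15-8 12-2 28-19 15 5 8 0 6 8 7-5 9-17 0-30 5-13z"/><path data-sink="17 427" data-exterior="1" d="M34 358l-18 1 0 126 78 1 0-9-7-10 0-24-13-11-2-6-13-14-1-11-21-14 2-17z"/><path data-sink="146 39" data-exterior="1" d="M167 38l-70 0-2 13 7 18 4 3 9 0 8-2 7-9 9-5 19-3 0-3 10-7z"/><path data-sink="463 293" data-exterior="1" d="M463 285l-14 1-20 30 18-4 16 2z"/>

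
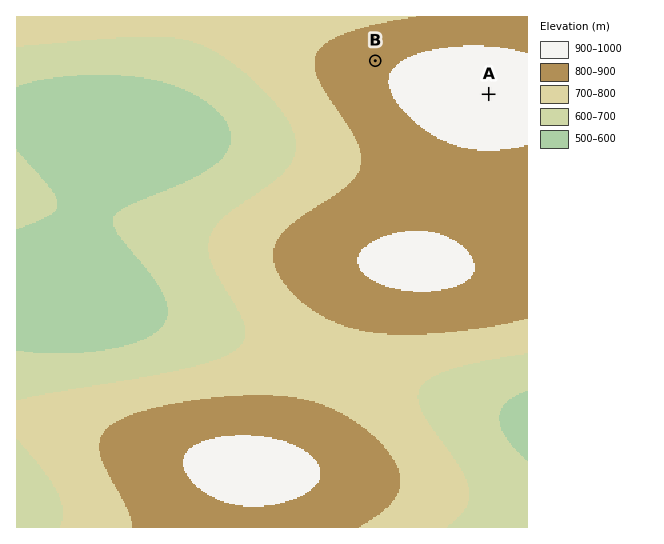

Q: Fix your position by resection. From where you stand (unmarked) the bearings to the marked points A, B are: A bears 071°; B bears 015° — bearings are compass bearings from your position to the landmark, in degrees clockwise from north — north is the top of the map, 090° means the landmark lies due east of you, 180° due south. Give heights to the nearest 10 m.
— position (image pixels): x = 354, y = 140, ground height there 800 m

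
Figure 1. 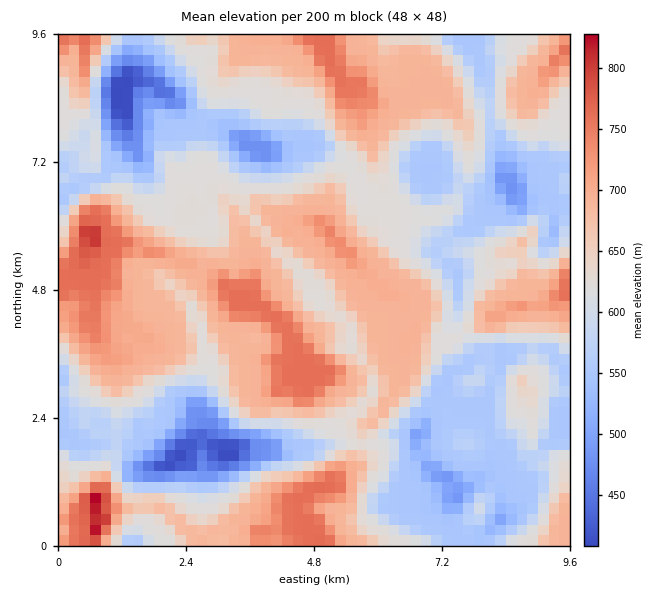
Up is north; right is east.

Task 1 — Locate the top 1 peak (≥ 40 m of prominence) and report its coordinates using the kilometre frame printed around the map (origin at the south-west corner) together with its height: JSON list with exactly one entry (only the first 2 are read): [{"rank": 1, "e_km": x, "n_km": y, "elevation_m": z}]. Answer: [{"rank": 1, "e_km": 0.74, "n_km": 0.84, "elevation_m": 833}]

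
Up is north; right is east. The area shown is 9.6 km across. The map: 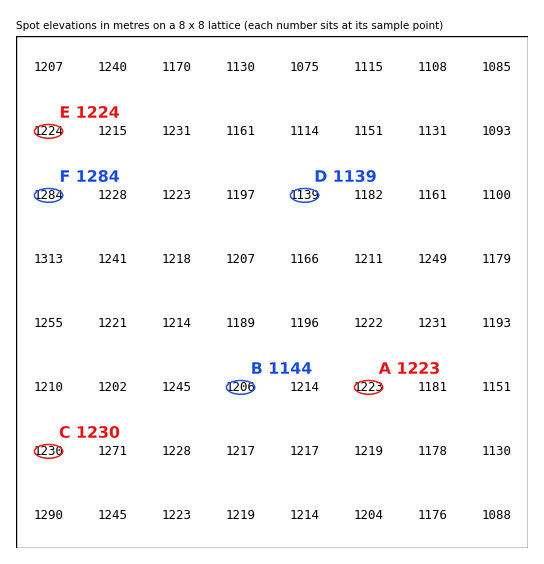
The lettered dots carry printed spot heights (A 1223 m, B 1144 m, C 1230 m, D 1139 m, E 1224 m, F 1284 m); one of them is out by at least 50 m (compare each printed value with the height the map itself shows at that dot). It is B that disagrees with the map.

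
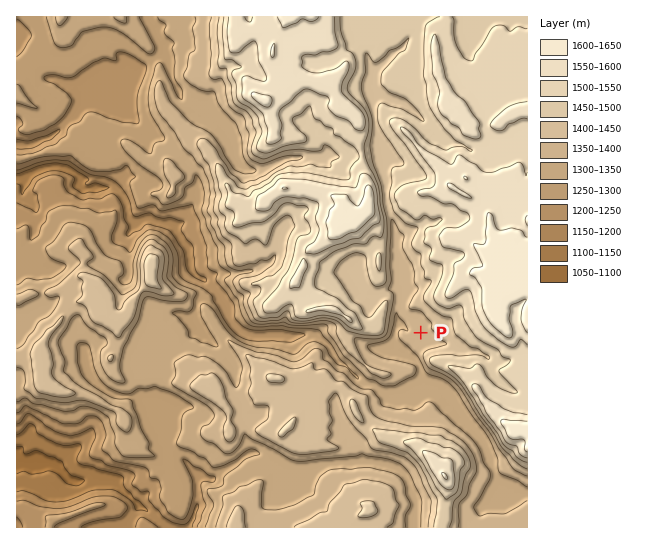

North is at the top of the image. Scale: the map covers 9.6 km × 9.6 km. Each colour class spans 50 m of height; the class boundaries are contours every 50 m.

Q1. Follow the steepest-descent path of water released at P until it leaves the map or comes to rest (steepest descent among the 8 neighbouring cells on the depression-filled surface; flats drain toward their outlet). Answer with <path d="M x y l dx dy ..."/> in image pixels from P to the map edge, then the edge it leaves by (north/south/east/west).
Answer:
<path d="M421 333l-4 4-3 0-12-12-4 1-4 5 0 6 3 5 22 23 2 2 0 7-7 8-1 0-8 8-3 1-21-1-8-5-7 0-3-2-18-18-4-2-6-5-5-11-7-6-8-6-36 0 0-1-32 1-1-1-3 0-14-15 0-16-15-16-1 0-8-8-6-1-8-8 0-3-1-1 0-7-1-1 0-9-7-7-1-4-4-4-2-5-6-4-4 0-6-3-4 0-4-3-10 0-2 2-6 0-4-4 0-3-2-1 0-7-2-7-11-12-32 2-4-6 0-6-8-7-7-1-1-2-16 0-13 6-6 5-10 0"/>
exit: west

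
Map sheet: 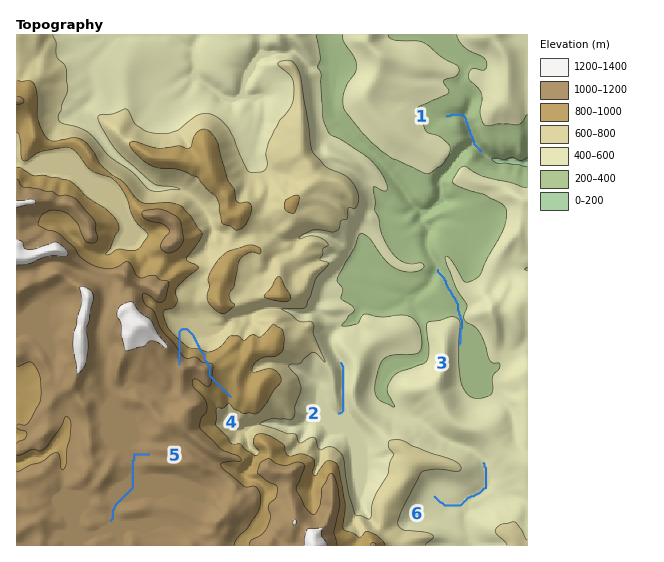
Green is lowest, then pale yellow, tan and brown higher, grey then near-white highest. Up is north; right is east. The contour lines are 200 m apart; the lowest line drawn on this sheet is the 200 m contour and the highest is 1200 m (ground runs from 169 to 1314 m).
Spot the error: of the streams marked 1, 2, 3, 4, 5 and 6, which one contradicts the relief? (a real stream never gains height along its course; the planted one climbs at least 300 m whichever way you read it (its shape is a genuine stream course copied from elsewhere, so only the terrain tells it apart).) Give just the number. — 4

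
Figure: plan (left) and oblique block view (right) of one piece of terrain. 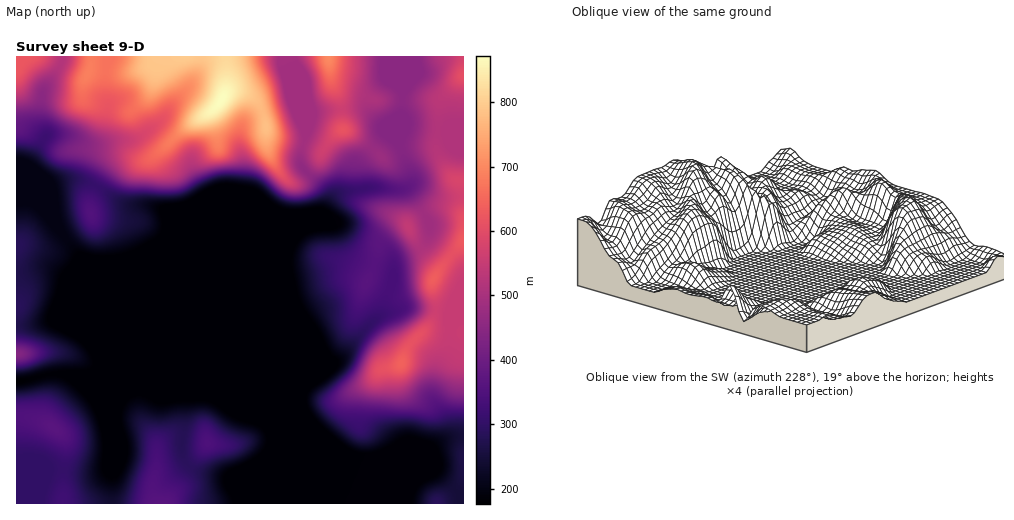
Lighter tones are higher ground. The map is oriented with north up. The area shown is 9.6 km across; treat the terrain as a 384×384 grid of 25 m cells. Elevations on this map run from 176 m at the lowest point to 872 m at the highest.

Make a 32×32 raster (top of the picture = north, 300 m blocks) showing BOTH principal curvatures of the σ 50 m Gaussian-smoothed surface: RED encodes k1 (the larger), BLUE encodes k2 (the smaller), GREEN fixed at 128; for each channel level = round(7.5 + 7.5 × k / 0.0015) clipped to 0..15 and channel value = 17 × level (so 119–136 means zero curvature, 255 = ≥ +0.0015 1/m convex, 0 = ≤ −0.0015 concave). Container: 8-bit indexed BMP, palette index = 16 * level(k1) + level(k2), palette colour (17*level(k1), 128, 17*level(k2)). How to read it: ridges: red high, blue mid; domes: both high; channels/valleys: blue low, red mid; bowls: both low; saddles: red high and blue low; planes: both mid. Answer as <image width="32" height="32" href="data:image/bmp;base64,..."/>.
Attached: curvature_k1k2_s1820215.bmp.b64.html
<image width="32" height="32" href="data:image/bmp;base64,Qk02CAAAAAAAADYEAAAoAAAAIAAAACAAAAABAAgAAAAAAAAEAAATCwAAEwsAAAABAAAAAAAAAIAAABGAAAAigAAAM4AAAESAAABVgAAAZoAAAHeAAACIgAAAmYAAAKqAAAC7gAAAzIAAAN2AAADugAAA/4AAAACAEQARgBEAIoARADOAEQBEgBEAVYARAGaAEQB3gBEAiIARAJmAEQCqgBEAu4ARAMyAEQDdgBEA7oARAP+AEQAAgCIAEYAiACKAIgAzgCIARIAiAFWAIgBmgCIAd4AiAIiAIgCZgCIAqoAiALuAIgDMgCIA3YAiAO6AIgD/gCIAAIAzABGAMwAigDMAM4AzAESAMwBVgDMAZoAzAHeAMwCIgDMAmYAzAKqAMwC7gDMAzIAzAN2AMwDugDMA/4AzAACARAARgEQAIoBEADOARABEgEQAVYBEAGaARAB3gEQAiIBEAJmARACqgEQAu4BEAMyARADdgEQA7oBEAP+ARAAAgFUAEYBVACKAVQAzgFUARIBVAFWAVQBmgFUAd4BVAIiAVQCZgFUAqoBVALuAVQDMgFUA3YBVAO6AVQD/gFUAAIBmABGAZgAigGYAM4BmAESAZgBVgGYAZoBmAHeAZgCIgGYAmYBmAKqAZgC7gGYAzIBmAN2AZgDugGYA/4BmAACAdwARgHcAIoB3ADOAdwBEgHcAVYB3AGaAdwB3gHcAiIB3AJmAdwCqgHcAu4B3AMyAdwDdgHcA7oB3AP+AdwAAgIgAEYCIACKAiAAzgIgARICIAFWAiABmgIgAd4CIAIiAiACZgIgAqoCIALuAiADMgIgA3YCIAO6AiAD/gIgAAICZABGAmQAigJkAM4CZAESAmQBVgJkAZoCZAHeAmQCIgJkAmYCZAKqAmQC7gJkAzICZAN2AmQDugJkA/4CZAACAqgARgKoAIoCqADOAqgBEgKoAVYCqAGaAqgB3gKoAiICqAJmAqgCqgKoAu4CqAMyAqgDdgKoA7oCqAP+AqgAAgLsAEYC7ACKAuwAzgLsARIC7AFWAuwBmgLsAd4C7AIiAuwCZgLsAqoC7ALuAuwDMgLsA3YC7AO6AuwD/gLsAAIDMABGAzAAigMwAM4DMAESAzABVgMwAZoDMAHeAzACIgMwAmYDMAKqAzAC7gMwAzIDMAN2AzADugMwA/4DMAACA3QARgN0AIoDdADOA3QBEgN0AVYDdAGaA3QB3gN0AiIDdAJmA3QCqgN0Au4DdAMyA3QDdgN0A7oDdAP+A3QAAgO4AEYDuACKA7gAzgO4ARIDuAFWA7gBmgO4Ad4DuAIiA7gCZgO4AqoDuALuA7gDMgO4A3YDuAO6A7gD/gO4AAID/ABGA/wAigP8AM4D/AESA/wBVgP8AZoD/AHeA/wCIgP8AmYD/AKqA/wC7gP8AzID/AN2A/wDugP8A/4D/AIeHh6iYl6akqKiYqIeXl4WHh4eHh4eHh4eHh4eTyriGh4eGp5d2ZXOnuIaXp5d0d3d3h4eHh4eHh4eHh4WUlaaHd3emlnV1c4bHl3aVpHNyhYd3h3eHh4eHh4eHh3dkt3Z2dqanhoR1dMendaXIt7ikg4eHh4eHhoODhod3d4TIh4aHuKmXhHWFyKiFhcnH2Oi0h4eHh4SSyLeFdHRzhKaXl7i4qZWFhLe3p6el2qeFhJSHh4eDg8e4loVkZJaVhaeoqJiXg4eEuJZ1l5a3g3R3h4eHhZO5loWEhZe2yJaGt7ipiIWFh4aVhXWEdIOGd3eHh4eD5/jnpZaXt6V0lahwgqWUhYeHh4eHh4eHh4eHh4eHh4aAk/f22pe3hWOGmKGAcHKFhnd3h4d3d4d3d4eHd4eHd3dwYcb61+u3pKeo+/f219eVd3eHh4eHh4eHh4eHh4eHh4Rggvq26aaFh4jHtremlId3d4eHh4eHh4eHh4eHh3d2lZeQtcjX55aGh6KDc4SHd3eHd4eHh4eHh4eHh4eHd3OXqZWAlKX46IWHqIZ0d3eHh4eHh4eHh4eHh4eHh4eFhpeXqHWCYGDzhoeoqISHh3eHh4eHd4eHh4eHh4eHh4SHdoeoh4aEYfSVd5eohoZ3d4eHh4eHh4eHh4eHh4eGhpiYl6iYhoG2+5Z1l4eGdYd3d4eHh4eHd4eHh4eHh4WHl4eHiKd2cab513SXh4eXdoSFhoeHh4eHh4eHh4eHhKepp5eHl4ZhxJXnpZmYl5WTppaGhYWHh4eHh4eHh4eGpMm3pqang4P1c4XYmJiFg6bap5eop4WHh4eHh4eHh4eFg3NTlKSD6NhzZNeHhoaDuNqXlpeohYeHh4eHh4eHhYV2c1KDt+fptoOFyIaHdoTIuIZzgIBwgIF3d4d3hZCwoICT1vbnt5aktpamd3d1hbaUkKGUhKfHknBxcnFgtPv51IGCgHCAgGOEpqd3hXGCgnKVyOrY6OnlpGFxcnP39qDjlaanhbe2c3XYuHJyx8i2xsa32dm3hZL1+vXB5/digPu3g4a32ZWUt7Z1lsPG2beVhaaFpvjGQZT6o5H555SQyOWFo7WWhZa4h3e4hVGAgZOEhJNylfTWpLSDour6tIGE2PzXc3aHdaeHd4SFg6anx7bIuIRxhPn5uHRx9uiAdXOmx6R0dXZlp4d3prTD2dqnhYa1x3OBlcf4tqP3tnCHgqS0hLe3lJaoh4fYcnKW54Z2dWTYp4NyhcjIt9imcIaj6KeFppaFlai2pth0gKTpqJW2t7i4p3OEt6eot5GEcpT3hod1dod2ZJbap9jFcLW3hXWnmIent6WWpraEYIaRyPmWh4WGd4aWlbU="/>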